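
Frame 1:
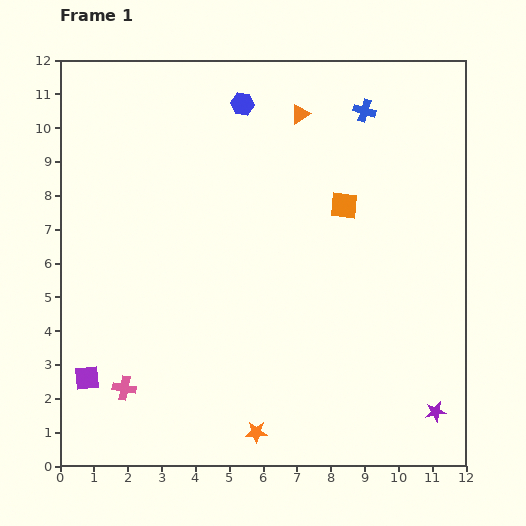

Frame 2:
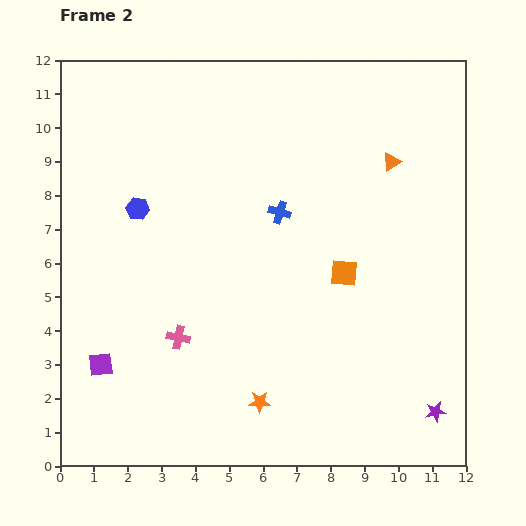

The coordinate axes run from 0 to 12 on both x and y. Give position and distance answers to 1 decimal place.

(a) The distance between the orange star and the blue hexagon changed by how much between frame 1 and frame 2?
-3.0

Distance in frame 1: 9.7. Distance in frame 2: 6.7.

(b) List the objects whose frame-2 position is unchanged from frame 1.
the purple star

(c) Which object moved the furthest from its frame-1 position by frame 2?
the blue hexagon

(moved 4.4; next 3.9)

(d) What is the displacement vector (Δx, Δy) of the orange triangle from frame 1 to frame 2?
(2.7, -1.4)

The orange triangle was at (7.1, 10.4) in frame 1 and (9.8, 9.0) in frame 2.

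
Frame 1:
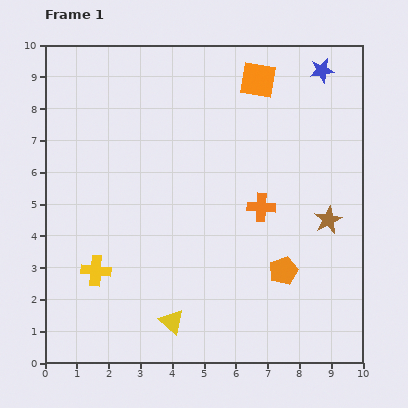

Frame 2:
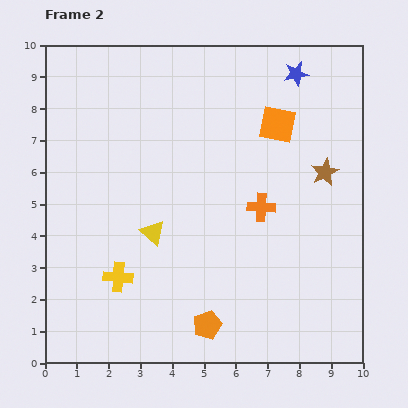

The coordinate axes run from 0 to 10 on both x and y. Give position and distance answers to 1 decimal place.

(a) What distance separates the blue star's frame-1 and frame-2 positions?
0.8

The blue star moved from (8.7, 9.2) to (7.9, 9.1), a distance of √(0.8² + 0.1²) ≈ 0.8.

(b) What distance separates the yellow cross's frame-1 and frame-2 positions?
0.7

The yellow cross moved from (1.6, 2.9) to (2.3, 2.7), a distance of √(0.7² + 0.2²) ≈ 0.7.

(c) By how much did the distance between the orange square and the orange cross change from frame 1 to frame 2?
-1.4

Distance in frame 1: 4.0. Distance in frame 2: 2.6.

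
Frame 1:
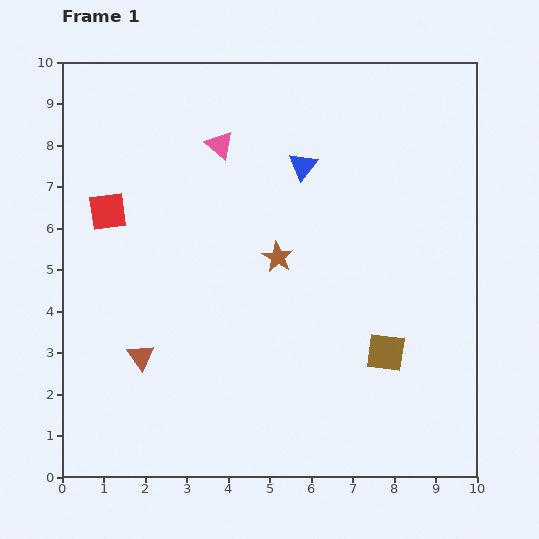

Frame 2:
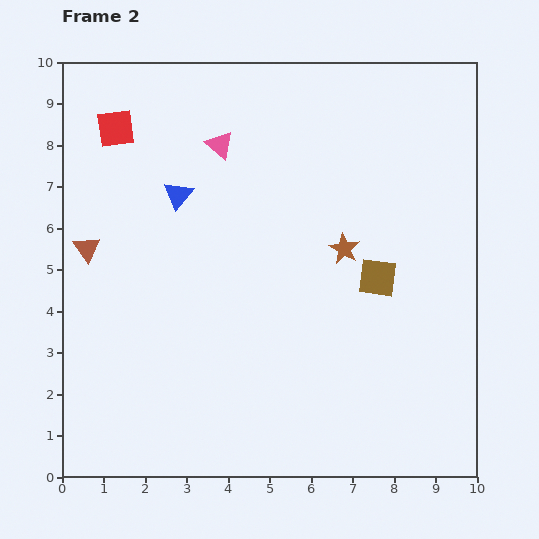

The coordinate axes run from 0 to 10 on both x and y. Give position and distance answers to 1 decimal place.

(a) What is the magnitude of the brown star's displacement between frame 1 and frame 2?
1.6

The brown star moved from (5.2, 5.3) to (6.8, 5.5), a distance of √(1.6² + 0.2²) ≈ 1.6.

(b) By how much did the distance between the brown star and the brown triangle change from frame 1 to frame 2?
+2.1

Distance in frame 1: 4.1. Distance in frame 2: 6.2.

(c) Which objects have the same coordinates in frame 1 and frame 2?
the pink triangle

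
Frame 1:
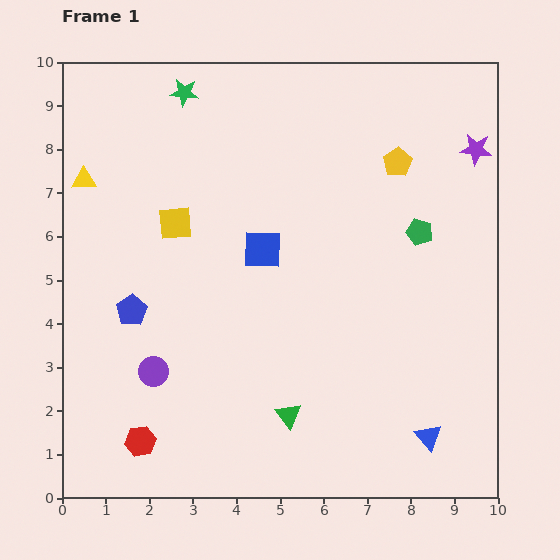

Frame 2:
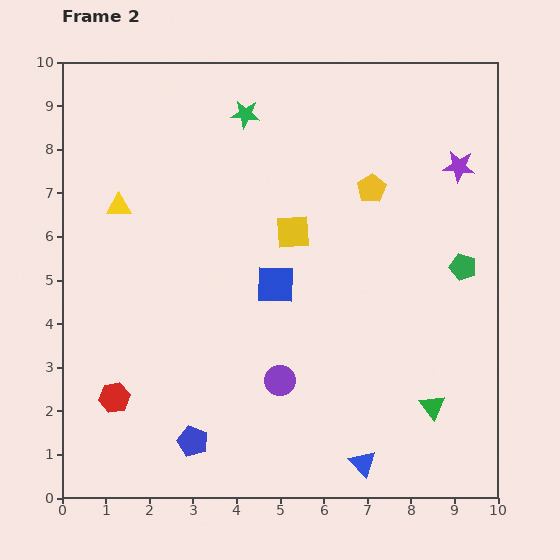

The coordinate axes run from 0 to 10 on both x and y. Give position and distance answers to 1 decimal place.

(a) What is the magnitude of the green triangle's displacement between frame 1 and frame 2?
3.3

The green triangle moved from (5.2, 1.9) to (8.5, 2.1), a distance of √(3.3² + 0.2²) ≈ 3.3.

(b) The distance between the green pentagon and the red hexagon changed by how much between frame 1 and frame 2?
+0.5

Distance in frame 1: 8.0. Distance in frame 2: 8.5.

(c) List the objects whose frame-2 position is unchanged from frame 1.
none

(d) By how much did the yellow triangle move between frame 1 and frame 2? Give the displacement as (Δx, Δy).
(0.8, -0.6)

The yellow triangle was at (0.5, 7.3) in frame 1 and (1.3, 6.7) in frame 2.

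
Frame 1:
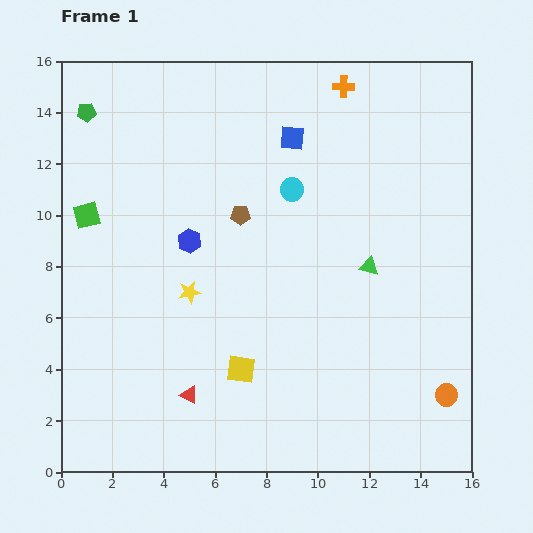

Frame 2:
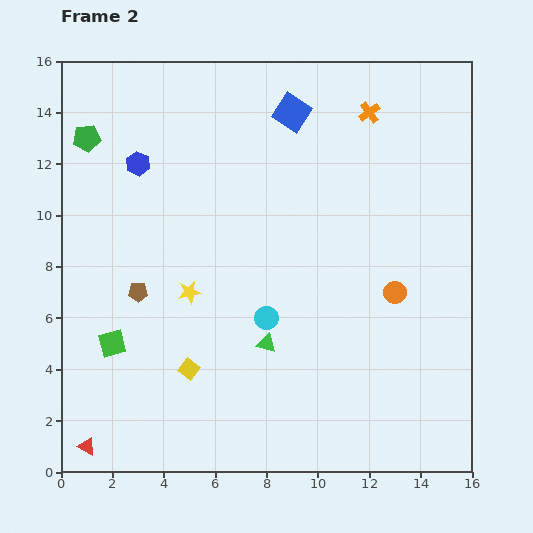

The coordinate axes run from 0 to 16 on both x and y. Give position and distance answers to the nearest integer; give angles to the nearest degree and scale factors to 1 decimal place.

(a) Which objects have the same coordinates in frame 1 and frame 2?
the yellow star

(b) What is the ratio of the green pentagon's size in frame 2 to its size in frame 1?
1.4×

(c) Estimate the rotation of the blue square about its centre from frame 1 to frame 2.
29° clockwise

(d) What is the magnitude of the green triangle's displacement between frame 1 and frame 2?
5

The green triangle moved from (12, 8) to (8, 5), a distance of √(4² + 3²) ≈ 5.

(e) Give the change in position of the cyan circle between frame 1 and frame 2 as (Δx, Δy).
(-1, -5)

The cyan circle was at (9, 11) in frame 1 and (8, 6) in frame 2.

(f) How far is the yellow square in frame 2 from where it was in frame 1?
2

The yellow square moved from (7, 4) to (5, 4), a distance of √(2² + 0²) ≈ 2.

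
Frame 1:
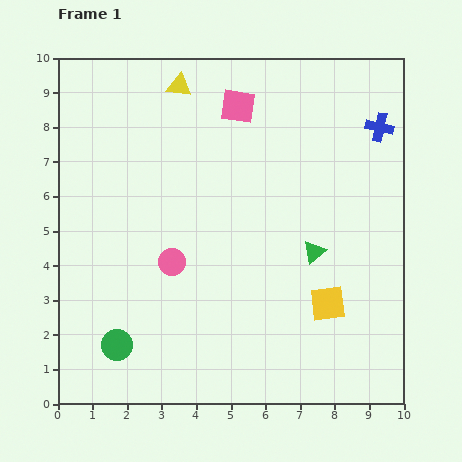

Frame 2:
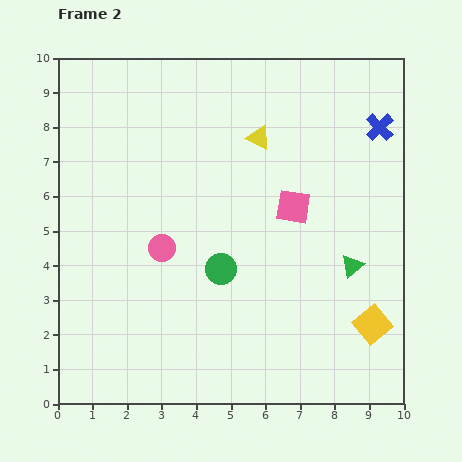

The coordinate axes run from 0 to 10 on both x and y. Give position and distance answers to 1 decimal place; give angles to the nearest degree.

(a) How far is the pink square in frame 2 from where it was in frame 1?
3.3

The pink square moved from (5.2, 8.6) to (6.8, 5.7), a distance of √(1.6² + 2.9²) ≈ 3.3.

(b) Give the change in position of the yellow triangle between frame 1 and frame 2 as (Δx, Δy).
(2.3, -1.5)

The yellow triangle was at (3.5, 9.2) in frame 1 and (5.8, 7.7) in frame 2.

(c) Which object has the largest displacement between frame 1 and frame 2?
the green circle

(moved 3.7; next 3.3)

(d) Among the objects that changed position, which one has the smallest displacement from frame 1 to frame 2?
the pink circle

(moved 0.5)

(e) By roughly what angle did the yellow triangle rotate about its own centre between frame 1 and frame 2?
18° clockwise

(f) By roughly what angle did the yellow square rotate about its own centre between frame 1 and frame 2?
33° counter-clockwise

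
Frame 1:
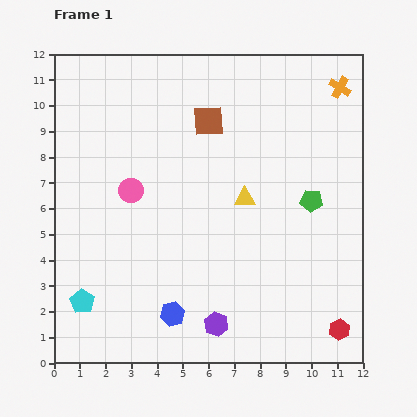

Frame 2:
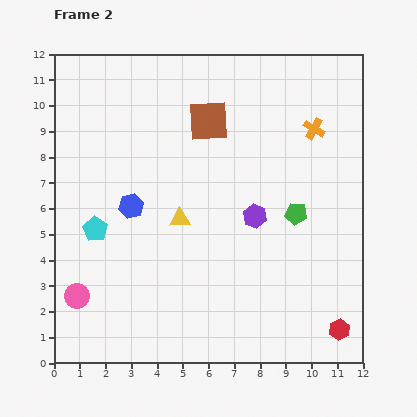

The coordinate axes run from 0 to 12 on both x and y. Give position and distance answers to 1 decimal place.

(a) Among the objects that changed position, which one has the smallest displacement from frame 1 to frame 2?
the green pentagon

(moved 0.8)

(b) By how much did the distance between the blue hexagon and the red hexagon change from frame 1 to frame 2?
+2.9

Distance in frame 1: 6.5. Distance in frame 2: 9.4.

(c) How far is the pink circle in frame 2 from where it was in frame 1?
4.6

The pink circle moved from (3.0, 6.7) to (0.9, 2.6), a distance of √(2.1² + 4.1²) ≈ 4.6.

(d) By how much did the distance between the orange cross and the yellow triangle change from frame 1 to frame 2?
+0.6

Distance in frame 1: 5.7. Distance in frame 2: 6.3.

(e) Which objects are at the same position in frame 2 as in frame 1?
the brown square, the red hexagon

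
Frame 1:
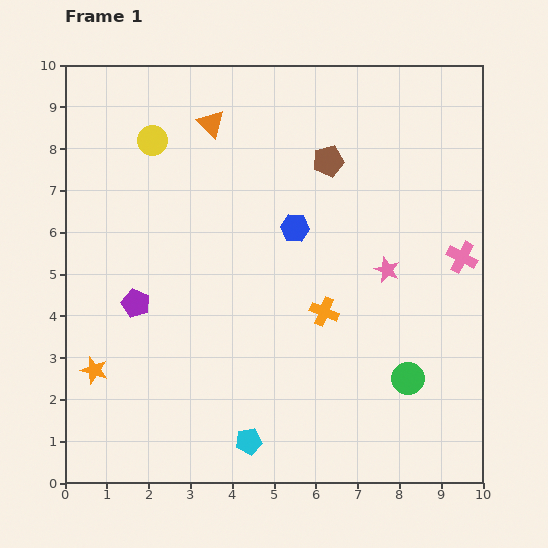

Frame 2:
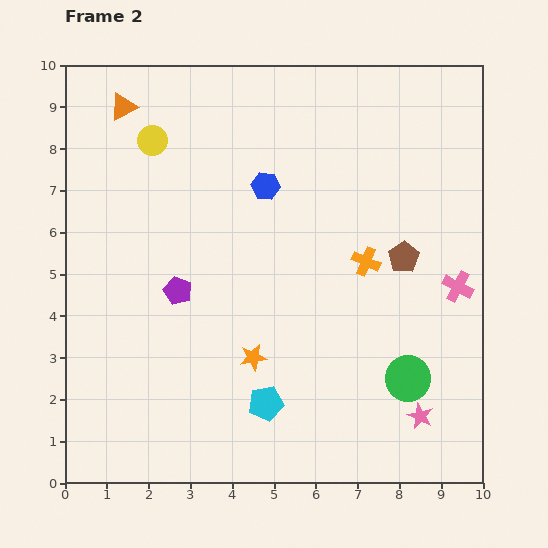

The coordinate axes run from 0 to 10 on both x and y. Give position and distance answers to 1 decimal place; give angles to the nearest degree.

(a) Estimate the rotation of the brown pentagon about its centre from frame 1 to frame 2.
20° counter-clockwise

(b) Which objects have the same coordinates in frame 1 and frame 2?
the yellow circle, the green circle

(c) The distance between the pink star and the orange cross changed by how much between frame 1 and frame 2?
+2.1

Distance in frame 1: 1.8. Distance in frame 2: 3.9.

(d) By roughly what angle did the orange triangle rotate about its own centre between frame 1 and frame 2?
48° clockwise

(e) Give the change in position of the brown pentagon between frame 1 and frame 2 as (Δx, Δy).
(1.8, -2.3)

The brown pentagon was at (6.3, 7.7) in frame 1 and (8.1, 5.4) in frame 2.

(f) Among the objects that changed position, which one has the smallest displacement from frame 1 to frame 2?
the pink cross

(moved 0.7)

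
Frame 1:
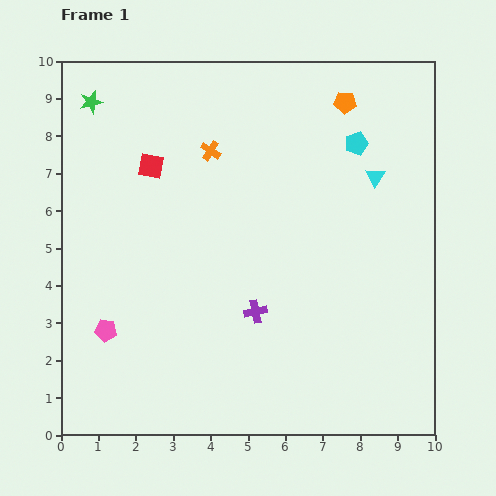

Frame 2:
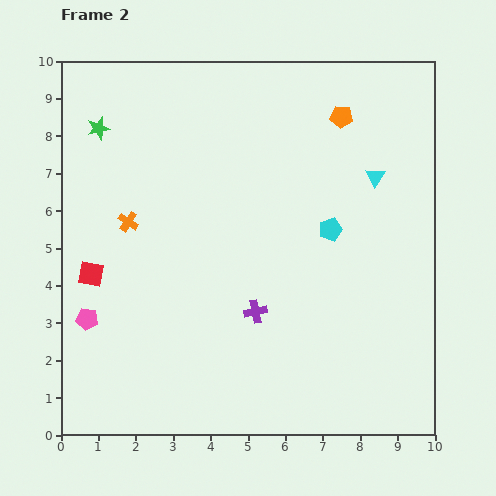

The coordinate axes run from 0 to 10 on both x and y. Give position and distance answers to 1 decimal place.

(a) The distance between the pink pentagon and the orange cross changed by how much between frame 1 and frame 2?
-2.8

Distance in frame 1: 5.6. Distance in frame 2: 2.8.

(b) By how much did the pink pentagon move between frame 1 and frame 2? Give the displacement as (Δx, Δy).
(-0.5, 0.3)

The pink pentagon was at (1.2, 2.8) in frame 1 and (0.7, 3.1) in frame 2.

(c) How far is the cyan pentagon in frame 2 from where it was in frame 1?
2.4

The cyan pentagon moved from (7.9, 7.8) to (7.2, 5.5), a distance of √(0.7² + 2.3²) ≈ 2.4.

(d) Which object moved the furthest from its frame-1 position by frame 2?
the red square

(moved 3.3; next 2.9)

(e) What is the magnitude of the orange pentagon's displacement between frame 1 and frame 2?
0.4

The orange pentagon moved from (7.6, 8.9) to (7.5, 8.5), a distance of √(0.1² + 0.4²) ≈ 0.4.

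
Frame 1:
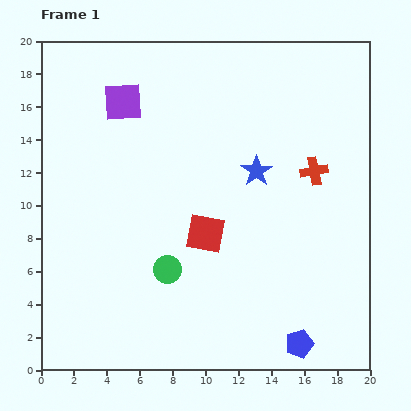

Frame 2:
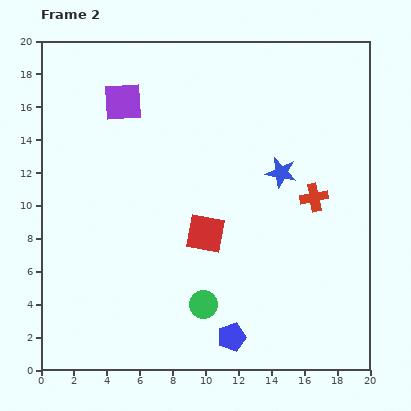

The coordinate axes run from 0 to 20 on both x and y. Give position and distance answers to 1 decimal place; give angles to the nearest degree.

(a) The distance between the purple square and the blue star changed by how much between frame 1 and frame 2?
+1.4

Distance in frame 1: 9.1. Distance in frame 2: 10.5.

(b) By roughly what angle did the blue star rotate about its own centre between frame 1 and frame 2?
26° counter-clockwise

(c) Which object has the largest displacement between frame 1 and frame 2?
the blue pentagon

(moved 4.1; next 3.0)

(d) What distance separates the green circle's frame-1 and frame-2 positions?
3.0

The green circle moved from (7.7, 6.1) to (9.9, 4.0), a distance of √(2.2² + 2.1²) ≈ 3.0.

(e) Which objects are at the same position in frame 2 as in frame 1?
the red square, the purple square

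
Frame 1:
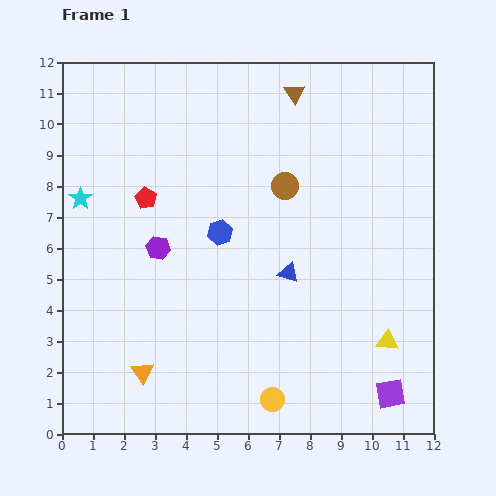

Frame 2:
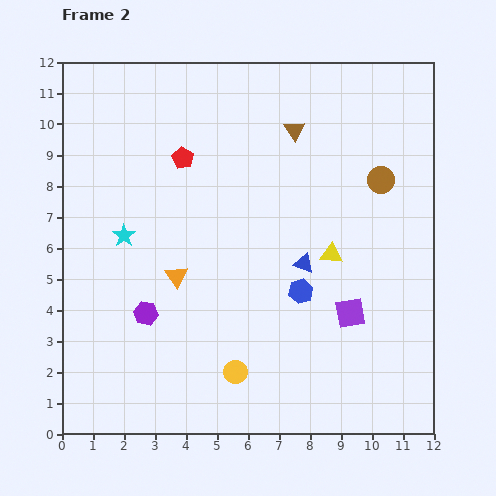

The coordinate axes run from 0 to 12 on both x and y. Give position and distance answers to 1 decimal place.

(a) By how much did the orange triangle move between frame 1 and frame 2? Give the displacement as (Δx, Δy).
(1.1, 3.1)

The orange triangle was at (2.6, 2.0) in frame 1 and (3.7, 5.1) in frame 2.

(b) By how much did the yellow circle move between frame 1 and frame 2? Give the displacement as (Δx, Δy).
(-1.2, 0.9)

The yellow circle was at (6.8, 1.1) in frame 1 and (5.6, 2.0) in frame 2.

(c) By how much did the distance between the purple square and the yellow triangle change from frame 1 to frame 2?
+0.3

Distance in frame 1: 1.7. Distance in frame 2: 2.0.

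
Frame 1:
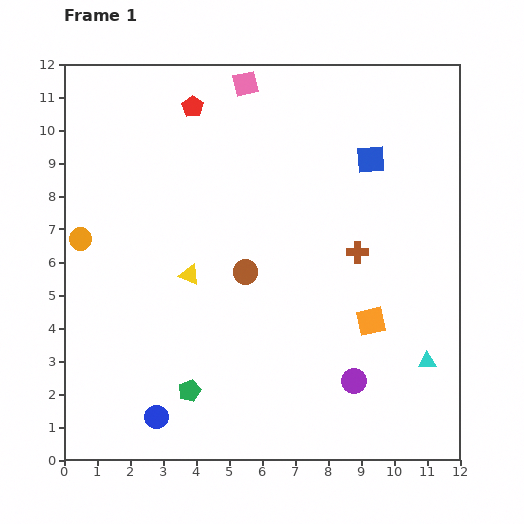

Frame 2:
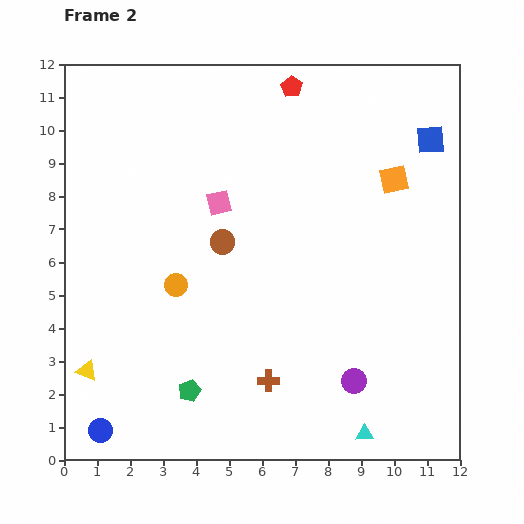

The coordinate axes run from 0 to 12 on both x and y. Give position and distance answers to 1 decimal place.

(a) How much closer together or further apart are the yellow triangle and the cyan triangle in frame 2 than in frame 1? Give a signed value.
+0.9

Distance in frame 1: 7.7. Distance in frame 2: 8.6.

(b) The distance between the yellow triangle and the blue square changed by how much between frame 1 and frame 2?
+6.0

Distance in frame 1: 6.5. Distance in frame 2: 12.5.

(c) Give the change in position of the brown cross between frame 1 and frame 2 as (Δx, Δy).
(-2.7, -3.9)

The brown cross was at (8.9, 6.3) in frame 1 and (6.2, 2.4) in frame 2.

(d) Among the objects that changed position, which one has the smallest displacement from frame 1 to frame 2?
the brown circle

(moved 1.1)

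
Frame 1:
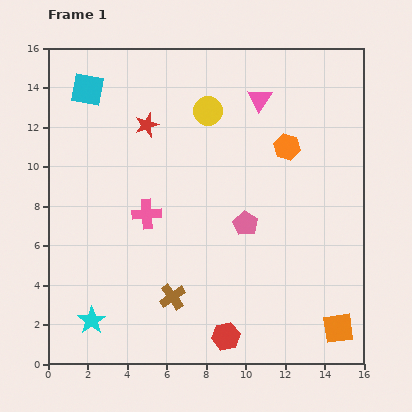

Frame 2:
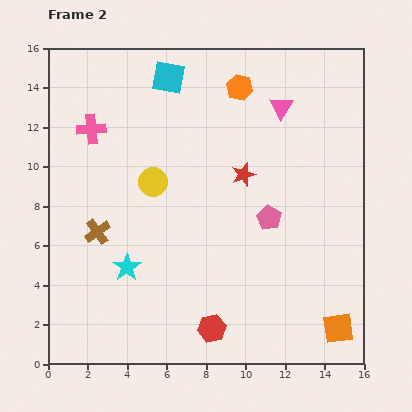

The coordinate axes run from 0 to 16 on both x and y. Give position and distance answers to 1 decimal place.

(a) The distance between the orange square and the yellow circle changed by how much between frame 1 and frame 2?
-0.8

Distance in frame 1: 12.8. Distance in frame 2: 12.0.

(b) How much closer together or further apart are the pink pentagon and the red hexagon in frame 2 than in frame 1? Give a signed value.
+0.5

Distance in frame 1: 5.8. Distance in frame 2: 6.3.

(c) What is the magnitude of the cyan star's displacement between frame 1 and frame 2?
3.2

The cyan star moved from (2.2, 2.2) to (4.0, 4.9), a distance of √(1.8² + 2.7²) ≈ 3.2.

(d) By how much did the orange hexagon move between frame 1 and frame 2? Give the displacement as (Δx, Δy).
(-2.4, 3.0)

The orange hexagon was at (12.1, 11.0) in frame 1 and (9.7, 14.0) in frame 2.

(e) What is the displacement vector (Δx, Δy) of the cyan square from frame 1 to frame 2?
(4.1, 0.6)

The cyan square was at (2.0, 13.9) in frame 1 and (6.1, 14.5) in frame 2.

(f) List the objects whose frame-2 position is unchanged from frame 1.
the orange square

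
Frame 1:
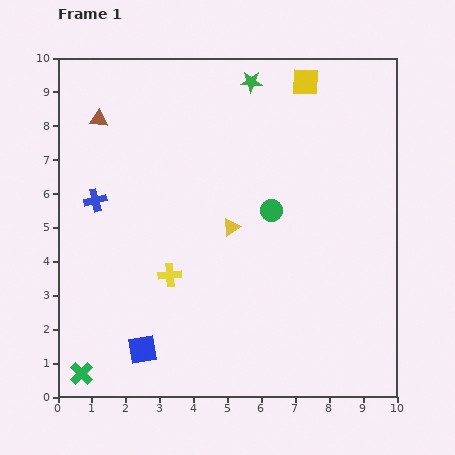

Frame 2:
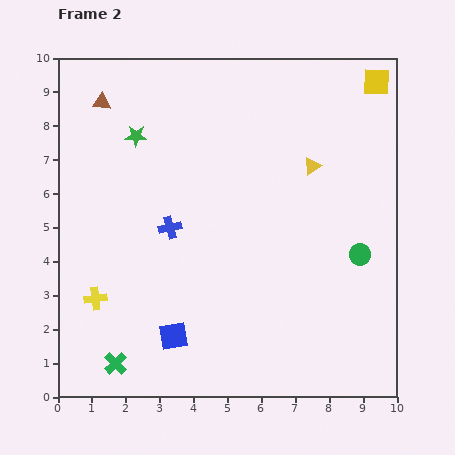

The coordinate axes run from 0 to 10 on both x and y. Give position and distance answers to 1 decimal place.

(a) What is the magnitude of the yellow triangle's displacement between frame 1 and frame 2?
3.0

The yellow triangle moved from (5.1, 5.0) to (7.5, 6.8), a distance of √(2.4² + 1.8²) ≈ 3.0.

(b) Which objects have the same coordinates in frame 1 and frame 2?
none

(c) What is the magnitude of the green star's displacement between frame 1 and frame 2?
3.8

The green star moved from (5.7, 9.3) to (2.3, 7.7), a distance of √(3.4² + 1.6²) ≈ 3.8.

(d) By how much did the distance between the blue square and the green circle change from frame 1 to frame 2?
+0.4

Distance in frame 1: 5.6. Distance in frame 2: 6.0.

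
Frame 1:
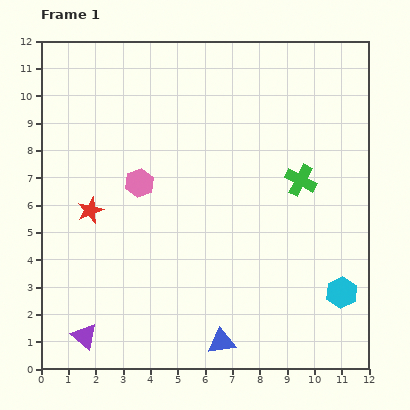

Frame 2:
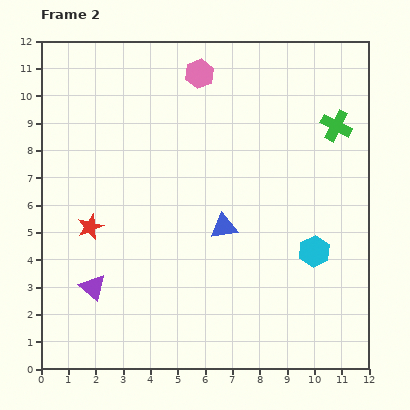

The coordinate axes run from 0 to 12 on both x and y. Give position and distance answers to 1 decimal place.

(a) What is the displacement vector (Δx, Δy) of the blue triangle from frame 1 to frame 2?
(0.1, 4.2)

The blue triangle was at (6.6, 1.0) in frame 1 and (6.7, 5.2) in frame 2.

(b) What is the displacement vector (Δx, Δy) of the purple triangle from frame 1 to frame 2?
(0.3, 1.8)

The purple triangle was at (1.6, 1.2) in frame 1 and (1.9, 3.0) in frame 2.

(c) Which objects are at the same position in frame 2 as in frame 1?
none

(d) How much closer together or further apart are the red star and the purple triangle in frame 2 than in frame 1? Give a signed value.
-2.4

Distance in frame 1: 4.6. Distance in frame 2: 2.2.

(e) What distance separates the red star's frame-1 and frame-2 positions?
0.6

The red star moved from (1.8, 5.8) to (1.8, 5.2), a distance of √(0.0² + 0.6²) ≈ 0.6.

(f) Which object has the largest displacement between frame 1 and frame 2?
the pink hexagon

(moved 4.6; next 4.2)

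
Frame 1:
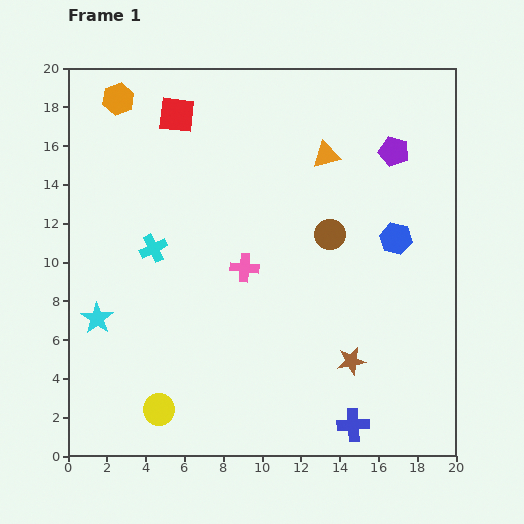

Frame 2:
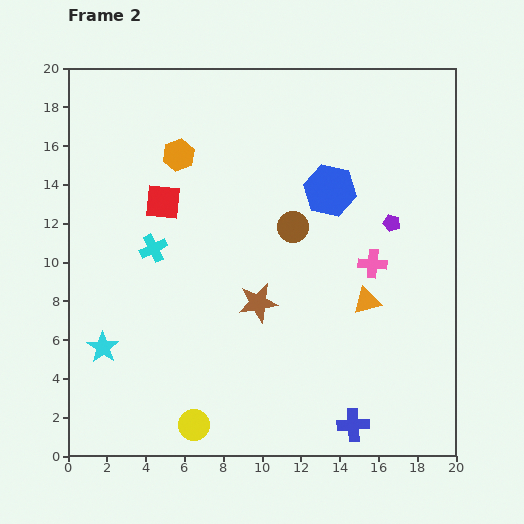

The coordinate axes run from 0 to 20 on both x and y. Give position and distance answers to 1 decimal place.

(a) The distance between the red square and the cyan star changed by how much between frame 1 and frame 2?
-3.2

Distance in frame 1: 11.3. Distance in frame 2: 8.1.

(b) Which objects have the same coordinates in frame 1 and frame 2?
the blue cross, the cyan cross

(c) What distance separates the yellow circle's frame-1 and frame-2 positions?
2.0

The yellow circle moved from (4.7, 2.4) to (6.5, 1.6), a distance of √(1.8² + 0.8²) ≈ 2.0.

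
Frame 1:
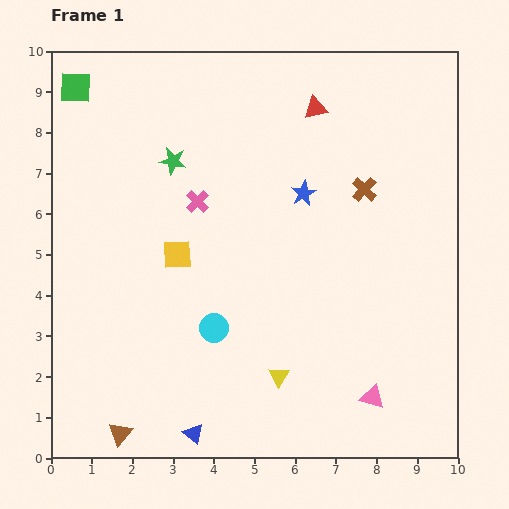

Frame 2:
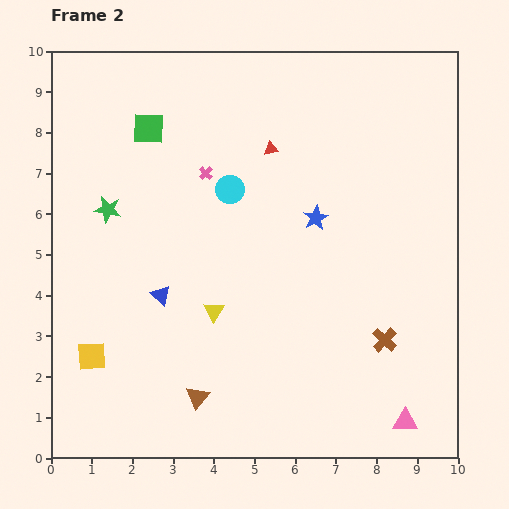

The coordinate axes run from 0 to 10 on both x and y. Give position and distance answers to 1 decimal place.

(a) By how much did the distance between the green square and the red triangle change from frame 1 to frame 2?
-2.9

Distance in frame 1: 5.9. Distance in frame 2: 3.0.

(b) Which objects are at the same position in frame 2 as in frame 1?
none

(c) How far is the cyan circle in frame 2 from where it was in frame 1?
3.4

The cyan circle moved from (4.0, 3.2) to (4.4, 6.6), a distance of √(0.4² + 3.4²) ≈ 3.4.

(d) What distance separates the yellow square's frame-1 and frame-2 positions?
3.3

The yellow square moved from (3.1, 5.0) to (1.0, 2.5), a distance of √(2.1² + 2.5²) ≈ 3.3.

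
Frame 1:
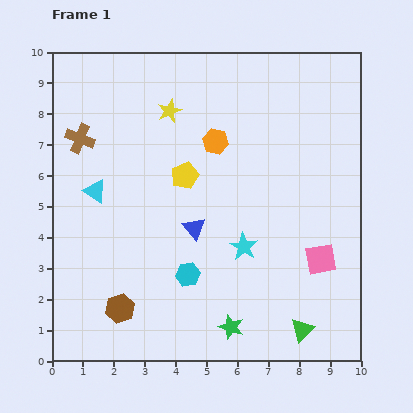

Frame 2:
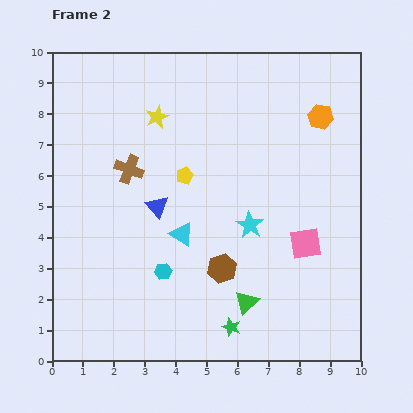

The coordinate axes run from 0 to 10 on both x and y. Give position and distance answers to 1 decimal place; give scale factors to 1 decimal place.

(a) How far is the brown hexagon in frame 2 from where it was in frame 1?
3.5

The brown hexagon moved from (2.2, 1.7) to (5.5, 3.0), a distance of √(3.3² + 1.3²) ≈ 3.5.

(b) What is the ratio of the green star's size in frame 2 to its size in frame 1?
0.8×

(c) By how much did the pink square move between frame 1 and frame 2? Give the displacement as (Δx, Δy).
(-0.5, 0.5)

The pink square was at (8.7, 3.3) in frame 1 and (8.2, 3.8) in frame 2.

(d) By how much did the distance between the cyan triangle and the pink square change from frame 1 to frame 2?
-3.6

Distance in frame 1: 7.6. Distance in frame 2: 4.0.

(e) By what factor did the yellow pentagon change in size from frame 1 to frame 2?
0.6×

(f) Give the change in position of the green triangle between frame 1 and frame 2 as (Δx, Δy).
(-1.8, 0.9)

The green triangle was at (8.1, 1.0) in frame 1 and (6.3, 1.9) in frame 2.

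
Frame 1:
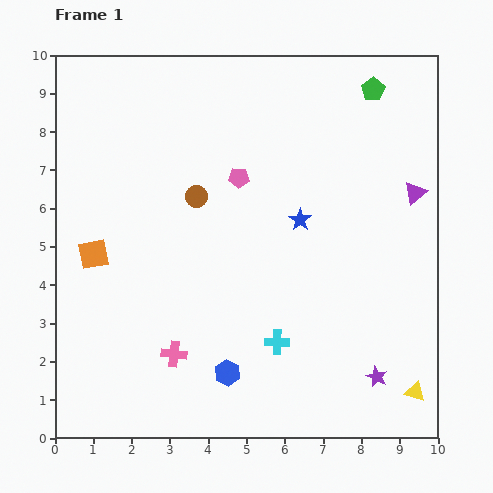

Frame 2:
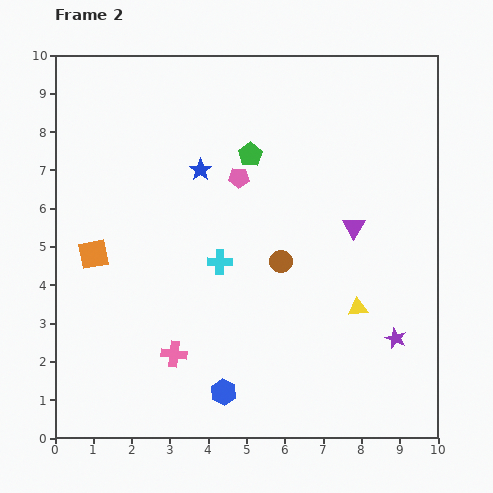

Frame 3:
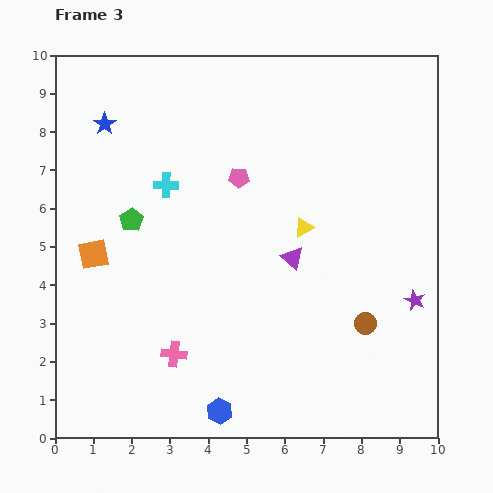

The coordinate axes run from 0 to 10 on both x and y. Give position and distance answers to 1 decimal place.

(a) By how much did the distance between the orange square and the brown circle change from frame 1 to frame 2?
+1.8

Distance in frame 1: 3.1. Distance in frame 2: 4.9.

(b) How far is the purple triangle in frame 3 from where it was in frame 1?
3.6

The purple triangle moved from (9.4, 6.4) to (6.2, 4.7), a distance of √(3.2² + 1.7²) ≈ 3.6.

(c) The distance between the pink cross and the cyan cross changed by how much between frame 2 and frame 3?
+1.7

Distance in frame 2: 2.7. Distance in frame 3: 4.4.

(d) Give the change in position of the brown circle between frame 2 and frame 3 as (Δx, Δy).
(2.2, -1.6)

The brown circle was at (5.9, 4.6) in frame 2 and (8.1, 3.0) in frame 3.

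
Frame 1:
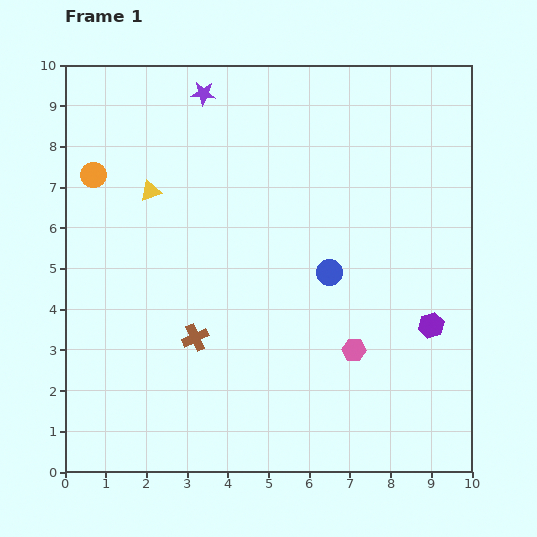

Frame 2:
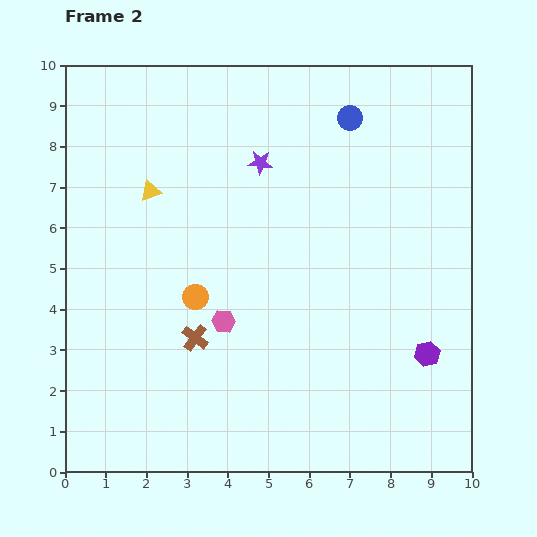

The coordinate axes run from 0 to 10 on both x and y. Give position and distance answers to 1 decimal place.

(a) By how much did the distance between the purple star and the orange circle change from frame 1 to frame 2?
+0.3

Distance in frame 1: 3.4. Distance in frame 2: 3.7.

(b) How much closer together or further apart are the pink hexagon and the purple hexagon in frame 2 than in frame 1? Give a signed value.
+3.1

Distance in frame 1: 2.0. Distance in frame 2: 5.1.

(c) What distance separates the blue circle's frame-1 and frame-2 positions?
3.8

The blue circle moved from (6.5, 4.9) to (7.0, 8.7), a distance of √(0.5² + 3.8²) ≈ 3.8.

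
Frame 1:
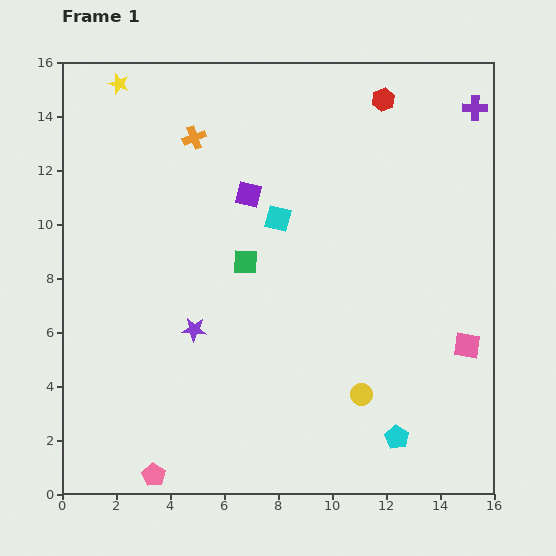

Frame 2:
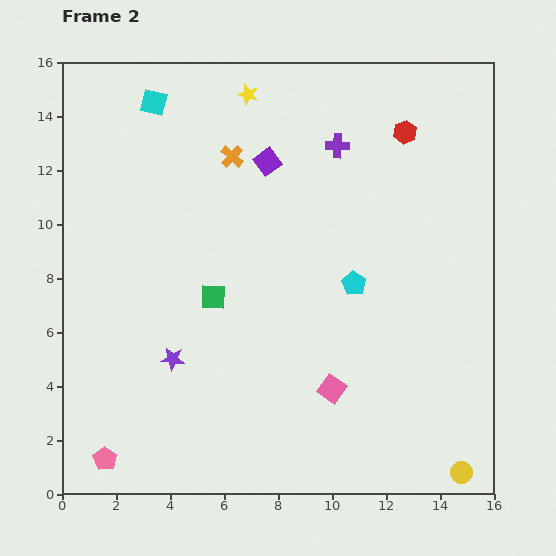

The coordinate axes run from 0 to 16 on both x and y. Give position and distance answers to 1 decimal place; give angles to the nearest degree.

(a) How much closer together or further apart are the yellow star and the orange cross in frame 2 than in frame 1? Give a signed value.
-1.0

Distance in frame 1: 3.4. Distance in frame 2: 2.4.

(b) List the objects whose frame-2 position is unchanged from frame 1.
none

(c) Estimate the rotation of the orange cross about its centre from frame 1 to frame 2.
28° counter-clockwise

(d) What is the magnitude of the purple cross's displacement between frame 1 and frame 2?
5.3

The purple cross moved from (15.3, 14.3) to (10.2, 12.9), a distance of √(5.1² + 1.4²) ≈ 5.3.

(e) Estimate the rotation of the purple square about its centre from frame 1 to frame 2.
39° clockwise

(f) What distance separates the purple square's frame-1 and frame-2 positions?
1.4

The purple square moved from (6.9, 11.1) to (7.6, 12.3), a distance of √(0.7² + 1.2²) ≈ 1.4.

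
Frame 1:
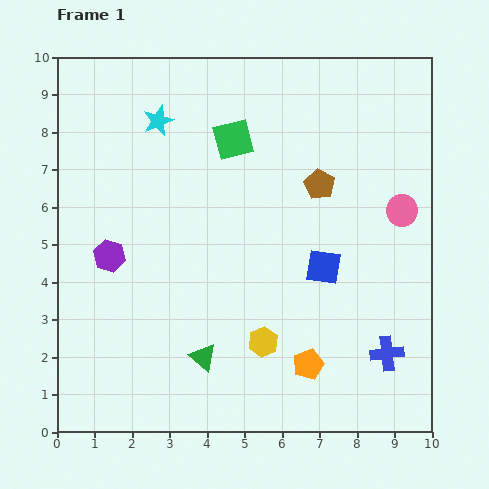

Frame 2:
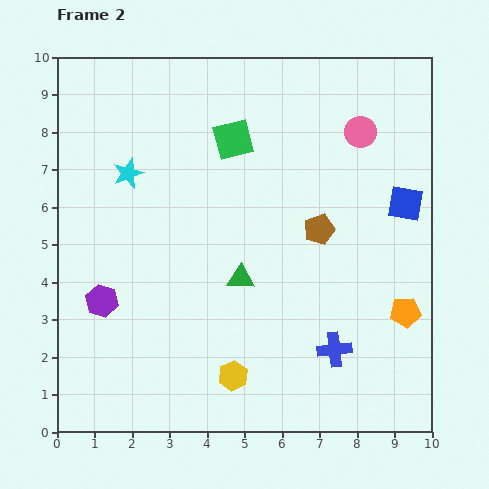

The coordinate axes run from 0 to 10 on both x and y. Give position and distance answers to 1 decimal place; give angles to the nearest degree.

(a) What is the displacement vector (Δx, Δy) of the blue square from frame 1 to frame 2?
(2.2, 1.7)

The blue square was at (7.1, 4.4) in frame 1 and (9.3, 6.1) in frame 2.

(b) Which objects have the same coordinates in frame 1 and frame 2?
the green square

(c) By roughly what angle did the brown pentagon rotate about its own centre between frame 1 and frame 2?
24° clockwise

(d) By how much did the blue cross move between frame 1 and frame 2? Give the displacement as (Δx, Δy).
(-1.4, 0.1)

The blue cross was at (8.8, 2.1) in frame 1 and (7.4, 2.2) in frame 2.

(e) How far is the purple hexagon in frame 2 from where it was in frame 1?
1.2

The purple hexagon moved from (1.4, 4.7) to (1.2, 3.5), a distance of √(0.2² + 1.2²) ≈ 1.2.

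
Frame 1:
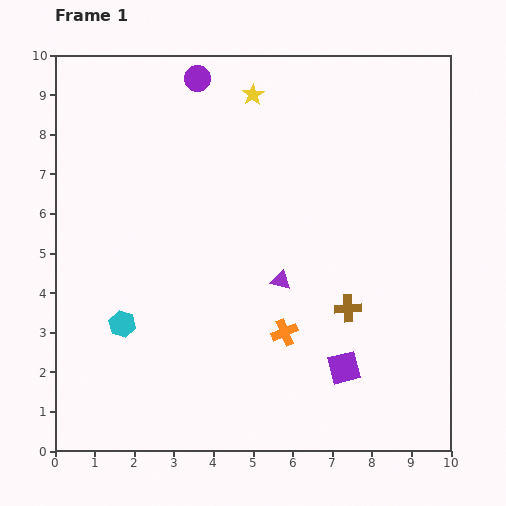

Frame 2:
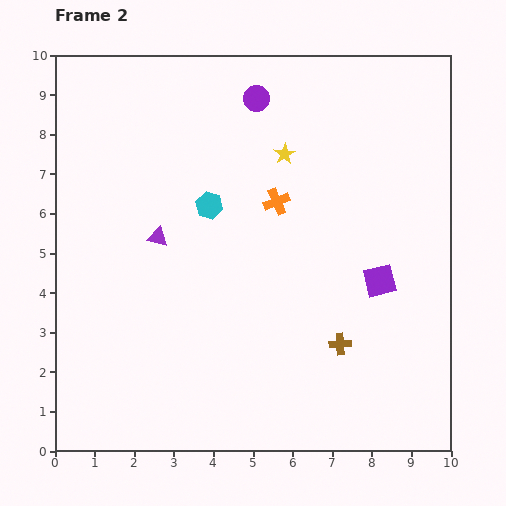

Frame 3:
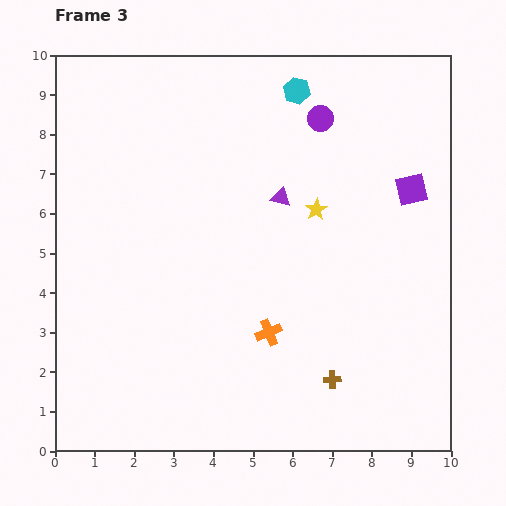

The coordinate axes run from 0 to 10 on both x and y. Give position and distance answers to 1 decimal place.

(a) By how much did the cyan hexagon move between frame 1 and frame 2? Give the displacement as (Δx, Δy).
(2.2, 3.0)

The cyan hexagon was at (1.7, 3.2) in frame 1 and (3.9, 6.2) in frame 2.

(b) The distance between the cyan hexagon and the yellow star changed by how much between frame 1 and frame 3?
-3.7

Distance in frame 1: 6.7. Distance in frame 3: 3.0.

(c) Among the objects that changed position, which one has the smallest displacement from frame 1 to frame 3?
the orange cross

(moved 0.4)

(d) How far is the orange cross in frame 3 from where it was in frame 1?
0.4

The orange cross moved from (5.8, 3.0) to (5.4, 3.0), a distance of √(0.4² + 0.0²) ≈ 0.4.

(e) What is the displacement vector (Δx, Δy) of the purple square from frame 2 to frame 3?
(0.8, 2.3)

The purple square was at (8.2, 4.3) in frame 2 and (9.0, 6.6) in frame 3.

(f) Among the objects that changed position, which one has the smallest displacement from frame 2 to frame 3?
the brown cross

(moved 0.9)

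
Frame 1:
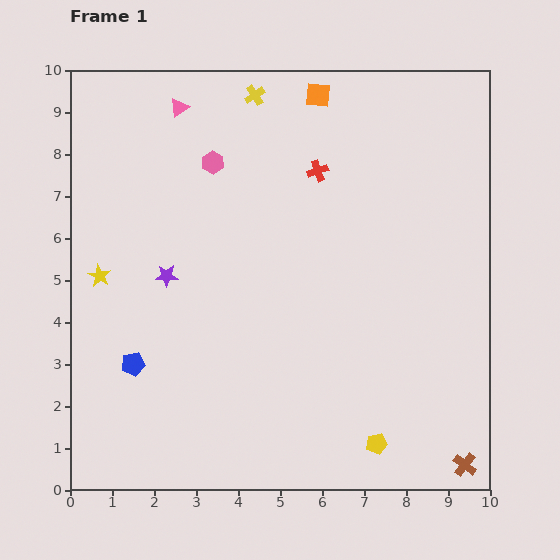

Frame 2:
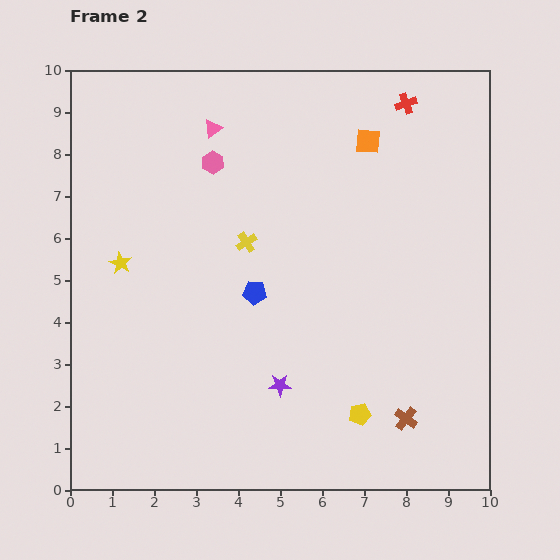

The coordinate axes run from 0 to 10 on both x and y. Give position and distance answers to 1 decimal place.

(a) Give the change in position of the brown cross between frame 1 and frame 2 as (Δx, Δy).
(-1.4, 1.1)

The brown cross was at (9.4, 0.6) in frame 1 and (8.0, 1.7) in frame 2.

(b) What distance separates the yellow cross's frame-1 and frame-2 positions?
3.5

The yellow cross moved from (4.4, 9.4) to (4.2, 5.9), a distance of √(0.2² + 3.5²) ≈ 3.5.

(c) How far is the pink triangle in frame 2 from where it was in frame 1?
0.9

The pink triangle moved from (2.6, 9.1) to (3.4, 8.6), a distance of √(0.8² + 0.5²) ≈ 0.9.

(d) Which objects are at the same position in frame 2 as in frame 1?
the pink hexagon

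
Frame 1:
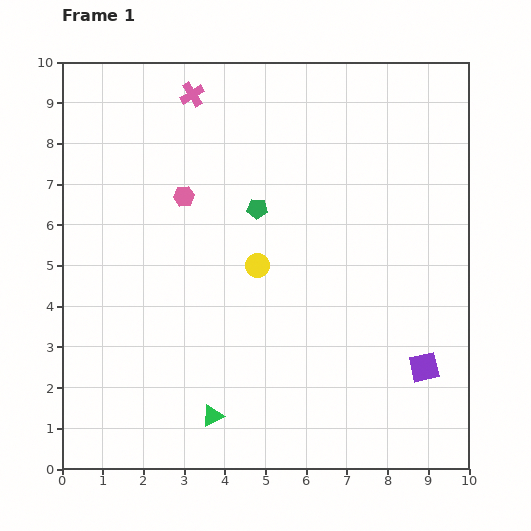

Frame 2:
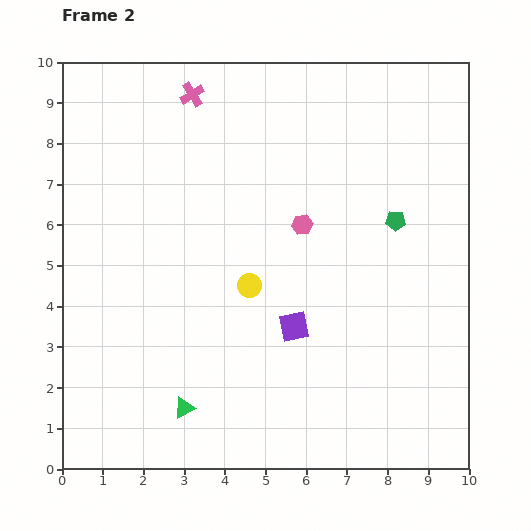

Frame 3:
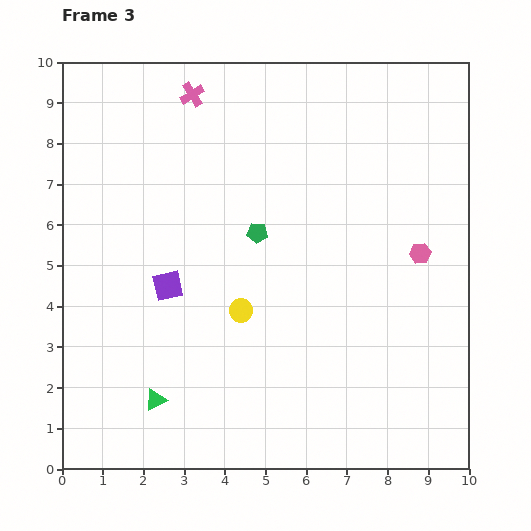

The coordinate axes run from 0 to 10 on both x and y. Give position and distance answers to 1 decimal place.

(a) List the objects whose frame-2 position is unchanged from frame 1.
the pink cross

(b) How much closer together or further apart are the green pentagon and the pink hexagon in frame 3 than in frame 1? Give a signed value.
+2.2

Distance in frame 1: 1.8. Distance in frame 3: 4.0.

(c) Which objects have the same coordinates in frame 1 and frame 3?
the pink cross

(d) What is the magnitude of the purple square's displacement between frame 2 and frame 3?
3.3

The purple square moved from (5.7, 3.5) to (2.6, 4.5), a distance of √(3.1² + 1.0²) ≈ 3.3.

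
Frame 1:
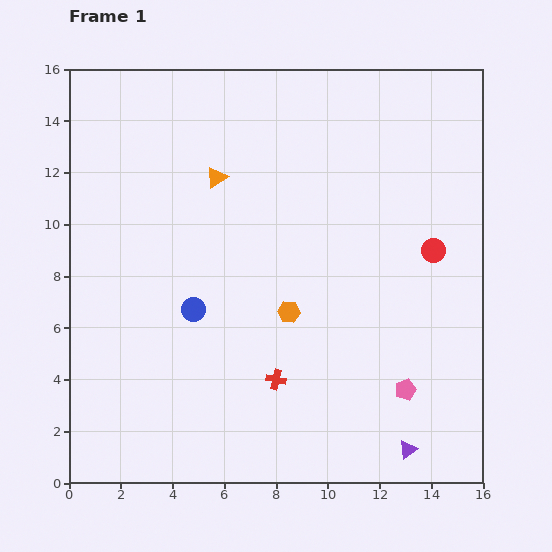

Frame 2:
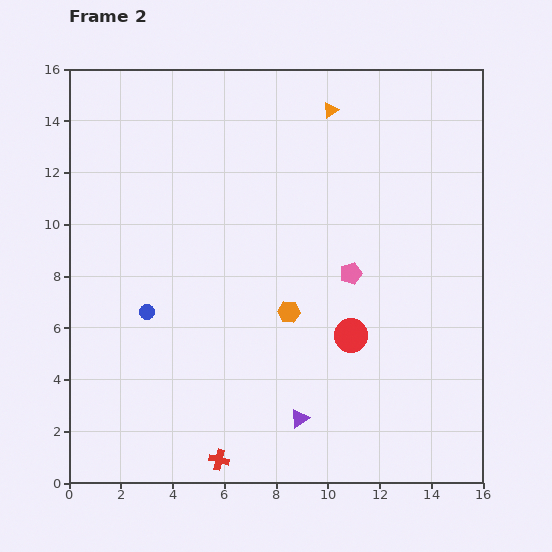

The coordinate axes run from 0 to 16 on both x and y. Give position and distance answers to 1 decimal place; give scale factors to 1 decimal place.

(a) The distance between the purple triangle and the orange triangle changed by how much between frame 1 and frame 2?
-0.8

Distance in frame 1: 12.8. Distance in frame 2: 12.0.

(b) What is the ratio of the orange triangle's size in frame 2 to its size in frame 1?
0.7×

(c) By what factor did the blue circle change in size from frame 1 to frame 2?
0.6×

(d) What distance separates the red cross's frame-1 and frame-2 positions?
3.8

The red cross moved from (8.0, 4.0) to (5.8, 0.9), a distance of √(2.2² + 3.1²) ≈ 3.8.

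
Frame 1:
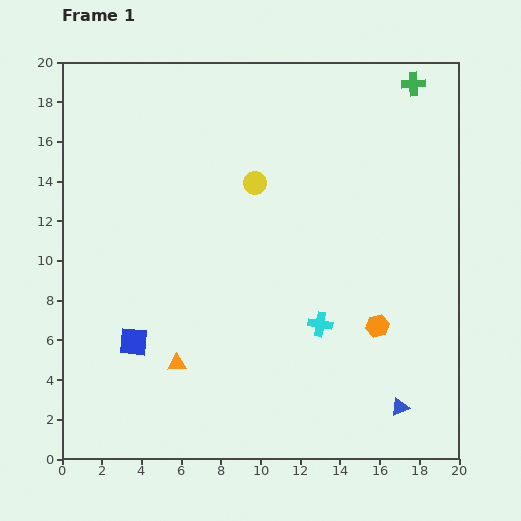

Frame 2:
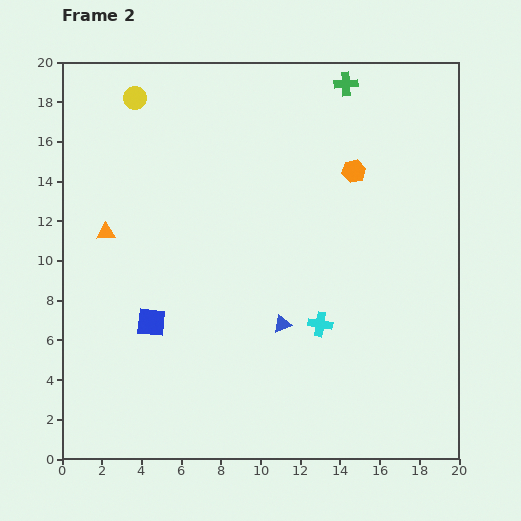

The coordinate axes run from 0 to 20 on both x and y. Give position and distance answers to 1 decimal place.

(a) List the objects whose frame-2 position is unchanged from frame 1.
the cyan cross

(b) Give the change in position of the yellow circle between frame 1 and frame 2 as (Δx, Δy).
(-6.0, 4.3)

The yellow circle was at (9.7, 13.9) in frame 1 and (3.7, 18.2) in frame 2.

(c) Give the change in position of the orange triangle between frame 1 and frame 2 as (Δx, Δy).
(-3.6, 6.6)

The orange triangle was at (5.8, 4.8) in frame 1 and (2.2, 11.4) in frame 2.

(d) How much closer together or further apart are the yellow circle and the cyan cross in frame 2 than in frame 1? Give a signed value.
+6.9

Distance in frame 1: 7.8. Distance in frame 2: 14.7.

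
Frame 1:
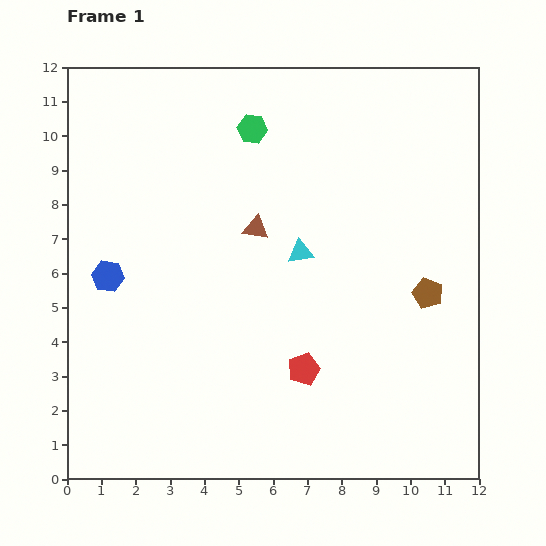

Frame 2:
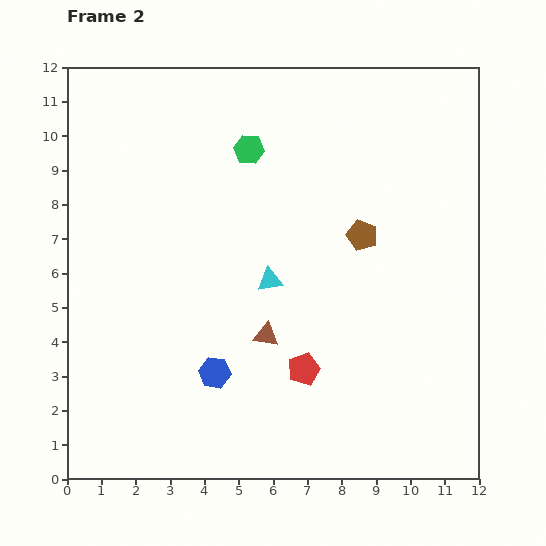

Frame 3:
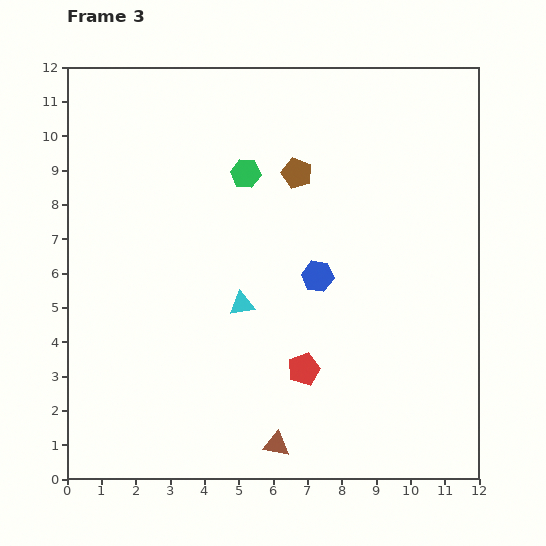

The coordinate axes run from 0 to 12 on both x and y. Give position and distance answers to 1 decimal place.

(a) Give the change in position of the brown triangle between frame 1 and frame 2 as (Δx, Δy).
(0.3, -3.1)

The brown triangle was at (5.5, 7.3) in frame 1 and (5.8, 4.2) in frame 2.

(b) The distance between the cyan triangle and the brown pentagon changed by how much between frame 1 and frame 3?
+0.2

Distance in frame 1: 3.9. Distance in frame 3: 4.1.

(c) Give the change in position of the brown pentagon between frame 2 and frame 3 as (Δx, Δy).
(-1.9, 1.8)

The brown pentagon was at (8.6, 7.1) in frame 2 and (6.7, 8.9) in frame 3.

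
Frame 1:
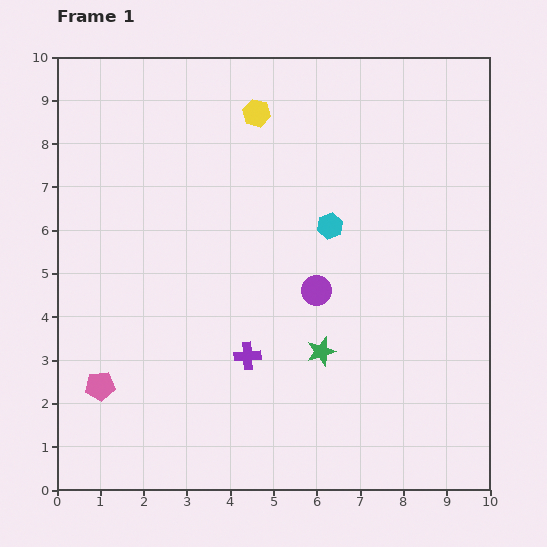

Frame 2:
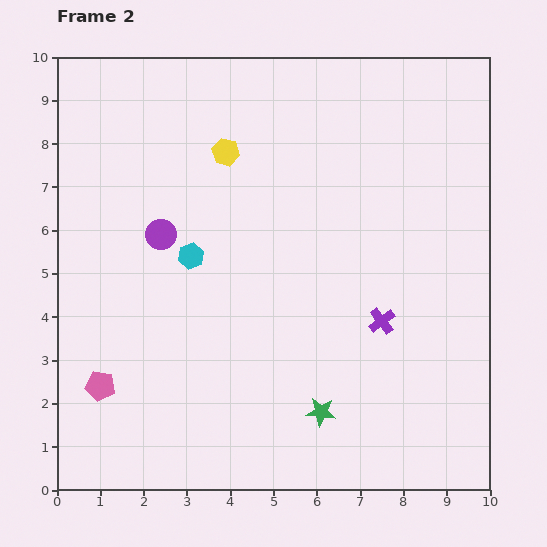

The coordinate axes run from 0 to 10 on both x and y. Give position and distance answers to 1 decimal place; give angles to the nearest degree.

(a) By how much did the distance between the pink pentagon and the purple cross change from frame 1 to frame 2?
+3.2

Distance in frame 1: 3.5. Distance in frame 2: 6.7.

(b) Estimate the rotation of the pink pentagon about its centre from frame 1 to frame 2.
15° clockwise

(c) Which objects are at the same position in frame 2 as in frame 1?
the pink pentagon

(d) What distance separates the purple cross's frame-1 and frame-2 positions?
3.2

The purple cross moved from (4.4, 3.1) to (7.5, 3.9), a distance of √(3.1² + 0.8²) ≈ 3.2.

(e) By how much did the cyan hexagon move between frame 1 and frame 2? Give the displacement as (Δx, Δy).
(-3.2, -0.7)

The cyan hexagon was at (6.3, 6.1) in frame 1 and (3.1, 5.4) in frame 2.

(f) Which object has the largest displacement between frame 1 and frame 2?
the purple circle

(moved 3.8; next 3.3)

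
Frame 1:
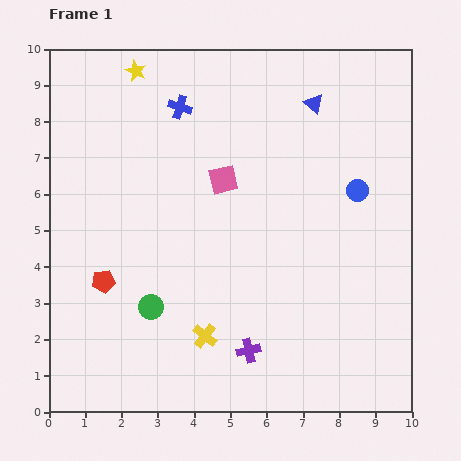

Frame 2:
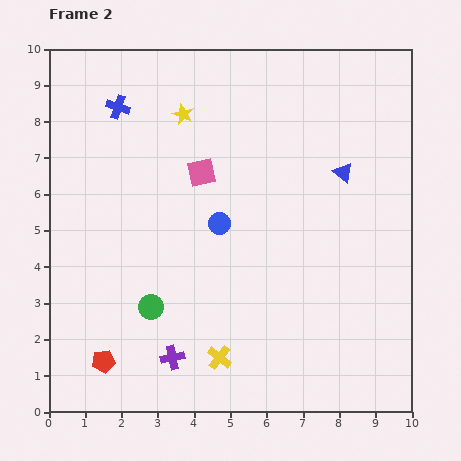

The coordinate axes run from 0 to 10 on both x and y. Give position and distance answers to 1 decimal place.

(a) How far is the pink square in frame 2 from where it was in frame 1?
0.6

The pink square moved from (4.8, 6.4) to (4.2, 6.6), a distance of √(0.6² + 0.2²) ≈ 0.6.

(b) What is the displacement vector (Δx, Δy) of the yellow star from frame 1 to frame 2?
(1.3, -1.2)

The yellow star was at (2.4, 9.4) in frame 1 and (3.7, 8.2) in frame 2.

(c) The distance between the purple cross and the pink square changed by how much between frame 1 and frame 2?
+0.4

Distance in frame 1: 4.8. Distance in frame 2: 5.2.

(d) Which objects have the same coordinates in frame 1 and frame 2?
the green circle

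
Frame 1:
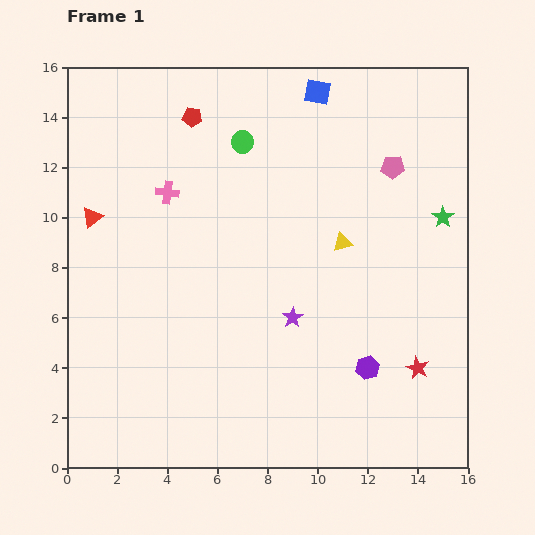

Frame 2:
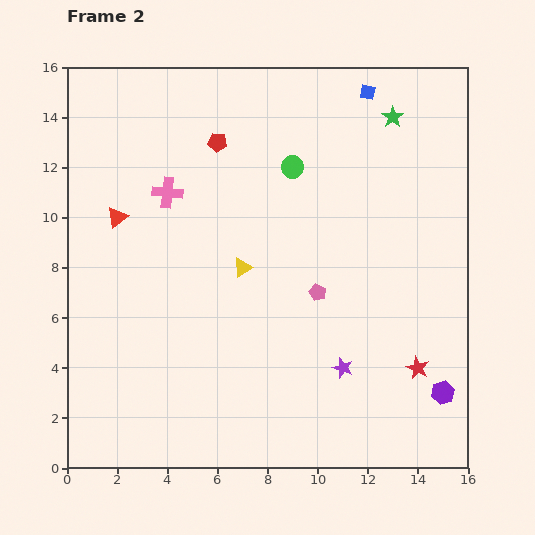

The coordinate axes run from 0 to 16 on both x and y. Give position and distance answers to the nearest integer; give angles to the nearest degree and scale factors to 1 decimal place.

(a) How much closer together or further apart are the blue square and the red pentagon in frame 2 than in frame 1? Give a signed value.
+1

Distance in frame 1: 5. Distance in frame 2: 6.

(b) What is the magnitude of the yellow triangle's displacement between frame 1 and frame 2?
4

The yellow triangle moved from (11, 9) to (7, 8), a distance of √(4² + 1²) ≈ 4.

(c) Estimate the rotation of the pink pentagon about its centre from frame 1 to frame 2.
25° clockwise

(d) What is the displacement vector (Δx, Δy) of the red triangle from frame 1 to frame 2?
(1, 0)

The red triangle was at (1, 10) in frame 1 and (2, 10) in frame 2.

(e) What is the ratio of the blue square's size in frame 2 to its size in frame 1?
0.6×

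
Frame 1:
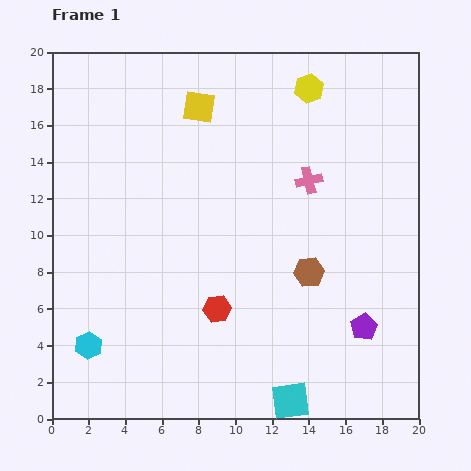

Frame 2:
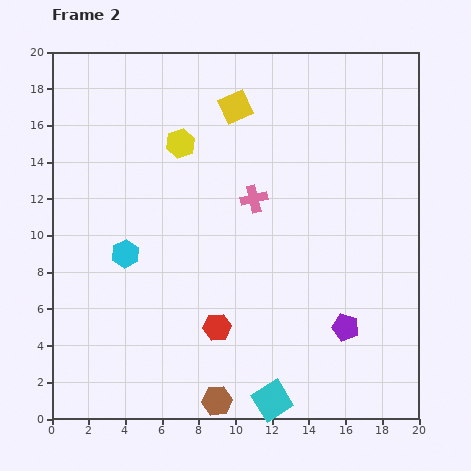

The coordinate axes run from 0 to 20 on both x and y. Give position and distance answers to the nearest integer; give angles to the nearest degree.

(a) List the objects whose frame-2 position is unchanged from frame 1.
none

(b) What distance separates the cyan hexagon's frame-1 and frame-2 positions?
5

The cyan hexagon moved from (2, 4) to (4, 9), a distance of √(2² + 5²) ≈ 5.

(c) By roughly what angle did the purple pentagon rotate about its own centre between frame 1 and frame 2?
27° counter-clockwise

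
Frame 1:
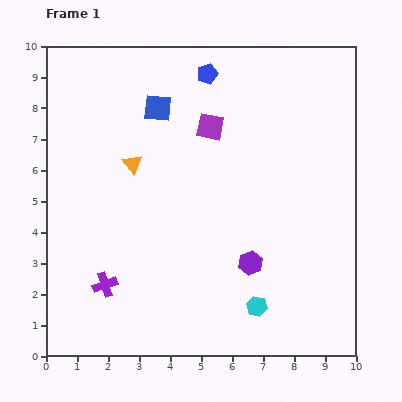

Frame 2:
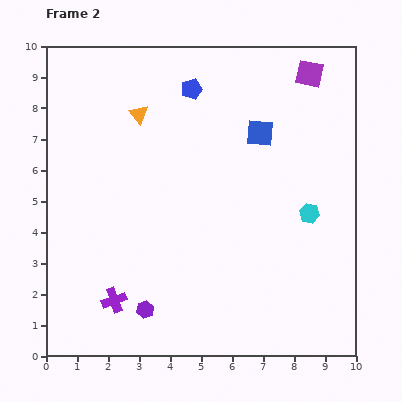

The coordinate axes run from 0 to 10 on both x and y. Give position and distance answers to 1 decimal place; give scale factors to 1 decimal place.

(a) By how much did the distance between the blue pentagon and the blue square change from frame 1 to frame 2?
+0.7

Distance in frame 1: 1.9. Distance in frame 2: 2.6.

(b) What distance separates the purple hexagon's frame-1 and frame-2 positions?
3.7

The purple hexagon moved from (6.6, 3.0) to (3.2, 1.5), a distance of √(3.4² + 1.5²) ≈ 3.7.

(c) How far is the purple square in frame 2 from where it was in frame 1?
3.6

The purple square moved from (5.3, 7.4) to (8.5, 9.1), a distance of √(3.2² + 1.7²) ≈ 3.6.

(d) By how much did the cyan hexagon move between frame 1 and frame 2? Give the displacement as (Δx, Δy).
(1.7, 3.0)

The cyan hexagon was at (6.8, 1.6) in frame 1 and (8.5, 4.6) in frame 2.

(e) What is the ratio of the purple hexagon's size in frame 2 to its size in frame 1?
0.7×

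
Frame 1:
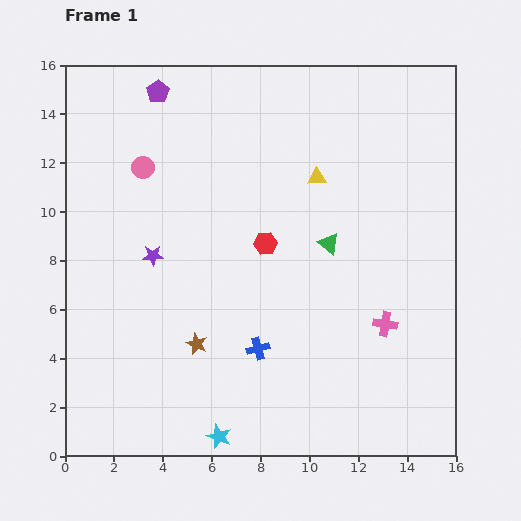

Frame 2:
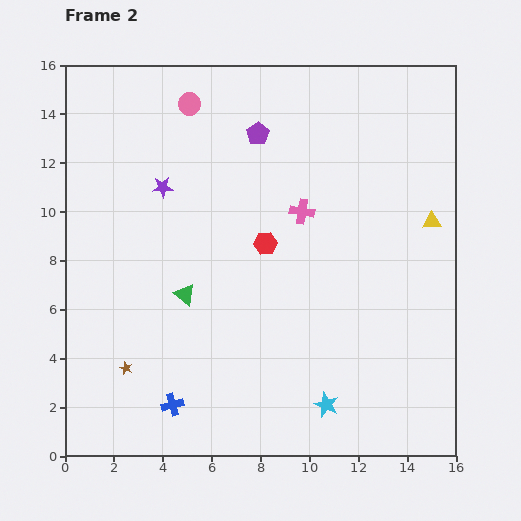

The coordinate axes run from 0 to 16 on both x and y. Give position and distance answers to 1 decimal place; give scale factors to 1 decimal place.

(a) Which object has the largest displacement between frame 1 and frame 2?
the green triangle

(moved 6.3; next 5.7)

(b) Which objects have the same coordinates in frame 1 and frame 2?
the red hexagon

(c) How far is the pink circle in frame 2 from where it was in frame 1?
3.2

The pink circle moved from (3.2, 11.8) to (5.1, 14.4), a distance of √(1.9² + 2.6²) ≈ 3.2.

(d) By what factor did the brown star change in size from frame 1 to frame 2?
0.6×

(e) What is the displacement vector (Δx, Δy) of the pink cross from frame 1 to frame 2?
(-3.4, 4.6)

The pink cross was at (13.1, 5.4) in frame 1 and (9.7, 10.0) in frame 2.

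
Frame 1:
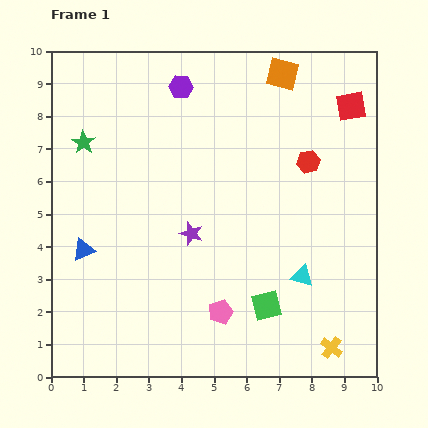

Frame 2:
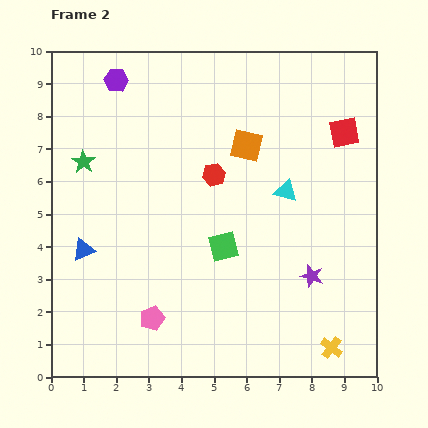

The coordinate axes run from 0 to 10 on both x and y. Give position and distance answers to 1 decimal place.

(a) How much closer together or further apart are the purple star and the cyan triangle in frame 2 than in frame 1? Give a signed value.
-0.9

Distance in frame 1: 3.6. Distance in frame 2: 2.7.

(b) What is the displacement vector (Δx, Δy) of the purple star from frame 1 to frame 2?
(3.7, -1.3)

The purple star was at (4.3, 4.4) in frame 1 and (8.0, 3.1) in frame 2.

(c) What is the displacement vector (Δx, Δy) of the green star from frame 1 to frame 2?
(0.0, -0.6)

The green star was at (1.0, 7.2) in frame 1 and (1.0, 6.6) in frame 2.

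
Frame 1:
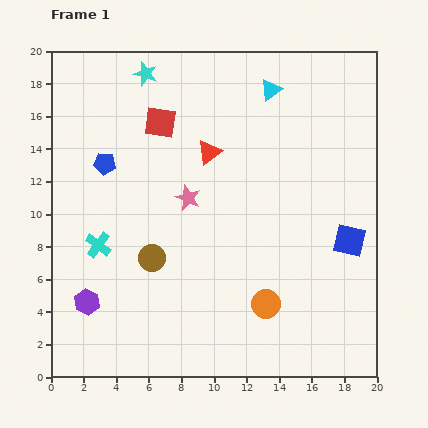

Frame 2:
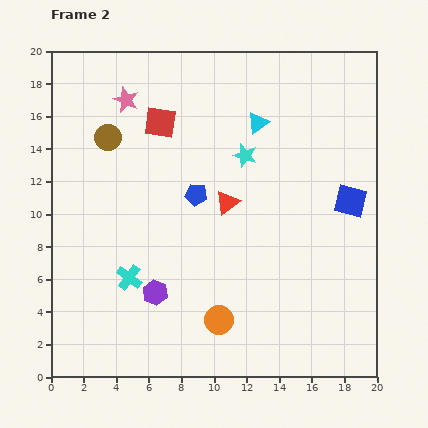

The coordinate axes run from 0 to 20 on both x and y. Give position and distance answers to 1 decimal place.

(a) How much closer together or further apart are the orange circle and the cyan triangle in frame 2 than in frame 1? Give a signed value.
-0.8

Distance in frame 1: 13.1. Distance in frame 2: 12.3.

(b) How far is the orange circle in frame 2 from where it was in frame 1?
3.1

The orange circle moved from (13.2, 4.5) to (10.3, 3.5), a distance of √(2.9² + 1.0²) ≈ 3.1.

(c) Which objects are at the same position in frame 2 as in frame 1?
the red square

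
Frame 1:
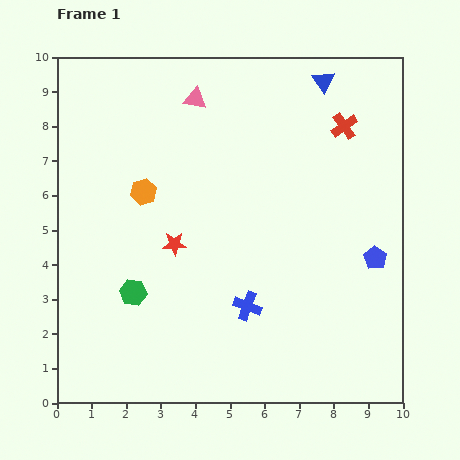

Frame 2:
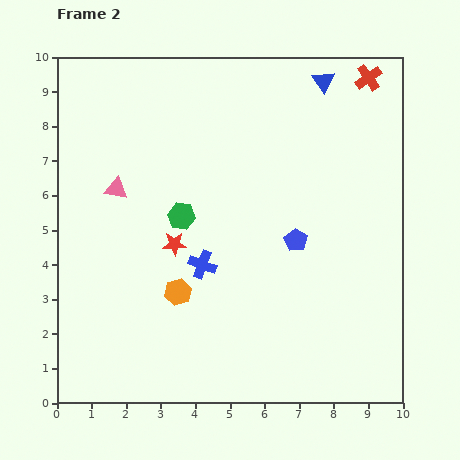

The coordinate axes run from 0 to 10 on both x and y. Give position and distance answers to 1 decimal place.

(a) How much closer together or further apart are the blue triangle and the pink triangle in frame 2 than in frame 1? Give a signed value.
+3.1

Distance in frame 1: 3.7. Distance in frame 2: 6.8.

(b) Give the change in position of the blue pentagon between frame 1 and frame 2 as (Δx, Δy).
(-2.3, 0.5)

The blue pentagon was at (9.2, 4.2) in frame 1 and (6.9, 4.7) in frame 2.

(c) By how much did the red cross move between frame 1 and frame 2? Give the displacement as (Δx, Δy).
(0.7, 1.4)

The red cross was at (8.3, 8.0) in frame 1 and (9.0, 9.4) in frame 2.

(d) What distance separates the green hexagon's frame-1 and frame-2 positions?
2.6

The green hexagon moved from (2.2, 3.2) to (3.6, 5.4), a distance of √(1.4² + 2.2²) ≈ 2.6.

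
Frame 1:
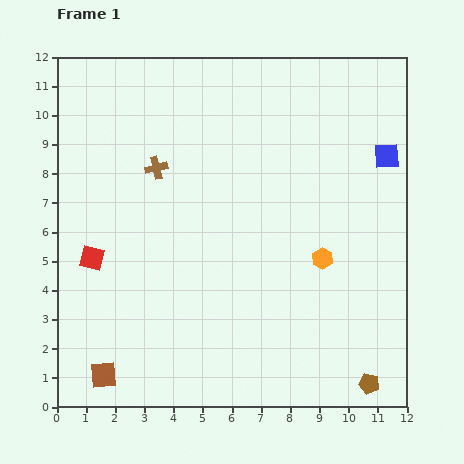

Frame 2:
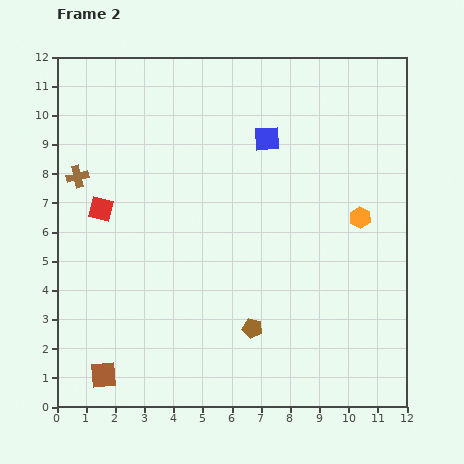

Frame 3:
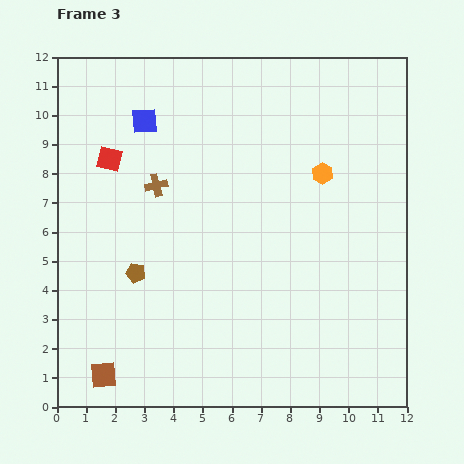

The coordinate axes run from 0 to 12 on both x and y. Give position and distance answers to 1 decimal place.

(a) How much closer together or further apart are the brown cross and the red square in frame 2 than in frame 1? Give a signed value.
-2.4

Distance in frame 1: 3.8. Distance in frame 2: 1.4.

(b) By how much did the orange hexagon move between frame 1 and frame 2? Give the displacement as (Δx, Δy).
(1.3, 1.4)

The orange hexagon was at (9.1, 5.1) in frame 1 and (10.4, 6.5) in frame 2.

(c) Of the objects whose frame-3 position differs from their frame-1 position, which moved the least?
the brown cross

(moved 0.6)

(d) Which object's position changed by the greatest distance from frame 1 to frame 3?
the brown pentagon

(moved 8.9; next 8.4)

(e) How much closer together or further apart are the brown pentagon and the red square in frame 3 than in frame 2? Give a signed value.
-2.6

Distance in frame 2: 6.6. Distance in frame 3: 4.0.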